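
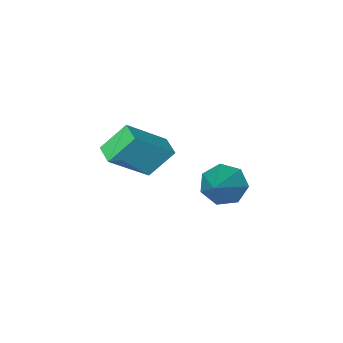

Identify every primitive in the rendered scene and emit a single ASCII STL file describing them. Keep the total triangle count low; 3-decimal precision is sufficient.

solid 
facet normal -0.625 0.237 0.744
outer loop
vertex 0.111 -3.2 2.42
vertex 0.284 -2.416 2.316
vertex -1.368 -3.044 1.128
endloop
endfacet
facet normal -0.214 -0.968 0.128
outer loop
vertex -0.524 -3.364 0.124
vertex 0.111 -3.2 2.42
vertex -1.368 -3.044 1.128
endloop
endfacet
facet normal -0.625 0.237 0.744
outer loop
vertex -1.368 -3.044 1.128
vertex 0.284 -2.416 2.316
vertex -1.195 -2.26 1.024
endloop
endfacet
facet normal -0.751 0.079 -0.656
outer loop
vertex -1.195 -2.26 1.024
vertex -0.524 -3.364 0.124
vertex -1.368 -3.044 1.128
endloop
endfacet
facet normal 0.751 -0.079 0.656
outer loop
vertex 0.111 -3.2 2.42
vertex 1.128 -2.736 1.312
vertex 0.284 -2.416 2.316
endloop
endfacet
facet normal -0.214 -0.968 0.128
outer loop
vertex 0.955 -3.52 1.416
vertex 0.111 -3.2 2.42
vertex -0.524 -3.364 0.124
endloop
endfacet
facet normal 0.751 -0.079 0.656
outer loop
vertex 0.955 -3.52 1.416
vertex 1.128 -2.736 1.312
vertex 0.111 -3.2 2.42
endloop
endfacet
facet normal 0.214 0.968 -0.128
outer loop
vertex 0.284 -2.416 2.316
vertex 1.128 -2.736 1.312
vertex -1.195 -2.26 1.024
endloop
endfacet
facet normal -0.751 0.079 -0.656
outer loop
vertex -0.351 -2.58 0.02
vertex -0.524 -3.364 0.124
vertex -1.195 -2.26 1.024
endloop
endfacet
facet normal 0.214 0.968 -0.128
outer loop
vertex -1.195 -2.26 1.024
vertex 1.128 -2.736 1.312
vertex -0.351 -2.58 0.02
endloop
endfacet
facet normal 0.625 -0.237 -0.744
outer loop
vertex -0.351 -2.58 0.02
vertex 0.955 -3.52 1.416
vertex -0.524 -3.364 0.124
endloop
endfacet
facet normal 0.625 -0.237 -0.744
outer loop
vertex 1.128 -2.736 1.312
vertex 0.955 -3.52 1.416
vertex -0.351 -2.58 0.02
endloop
endfacet
facet normal -0.599 -0.551 -0.581
outer loop
vertex -3.153 -3.576 -2.909
vertex -3.865 -3.175 -2.555
vertex -3.391 -2.936 -3.27
endloop
endfacet
facet normal 0.903 0.100 -0.418
outer loop
vertex -3.153 -3.576 -2.909
vertex -3.391 -2.936 -3.27
vertex -2.595 -2.005 -1.325
endloop
endfacet
facet normal -0.598 -0.552 -0.581
outer loop
vertex -3.391 -2.936 -3.27
vertex -3.865 -3.175 -2.555
vertex -3.986 -2.477 -3.094
endloop
endfacet
facet normal 0.417 0.742 -0.526
outer loop
vertex -3.391 -2.936 -3.27
vertex -3.986 -2.477 -3.094
vertex -2.595 -2.005 -1.325
endloop
endfacet
facet normal -0.599 -0.552 -0.580
outer loop
vertex -3.986 -2.477 -3.094
vertex -3.865 -3.175 -2.555
vertex -4.49 -2.542 -2.512
endloop
endfacet
facet normal -0.222 0.971 -0.084
outer loop
vertex -3.986 -2.477 -3.094
vertex -4.49 -2.542 -2.512
vertex -2.595 -2.005 -1.325
endloop
endfacet
facet normal -0.598 -0.551 -0.581
outer loop
vertex -4.49 -2.542 -2.512
vertex -3.865 -3.175 -2.555
vertex -4.523 -3.085 -1.963
endloop
endfacet
facet normal -0.536 0.616 0.577
outer loop
vertex -4.49 -2.542 -2.512
vertex -4.523 -3.085 -1.963
vertex -2.595 -2.005 -1.325
endloop
endfacet
facet normal -0.598 -0.552 -0.581
outer loop
vertex -4.523 -3.085 -1.963
vertex -3.865 -3.175 -2.555
vertex -4.06 -3.695 -1.86
endloop
endfacet
facet normal -0.286 -0.055 0.957
outer loop
vertex -4.523 -3.085 -1.963
vertex -4.06 -3.695 -1.86
vertex -2.595 -2.005 -1.325
endloop
endfacet
facet normal -0.599 -0.552 -0.581
outer loop
vertex -4.06 -3.695 -1.86
vertex -3.865 -3.175 -2.555
vertex -3.451 -3.913 -2.281
endloop
endfacet
facet normal 0.340 -0.539 0.771
outer loop
vertex -4.06 -3.695 -1.86
vertex -3.451 -3.913 -2.281
vertex -2.595 -2.005 -1.325
endloop
endfacet
facet normal -0.599 -0.552 -0.580
outer loop
vertex -3.451 -3.913 -2.281
vertex -3.865 -3.175 -2.555
vertex -3.153 -3.576 -2.909
endloop
endfacet
facet normal 0.868 -0.470 0.160
outer loop
vertex -3.451 -3.913 -2.281
vertex -3.153 -3.576 -2.909
vertex -2.595 -2.005 -1.325
endloop
endfacet

endsolid


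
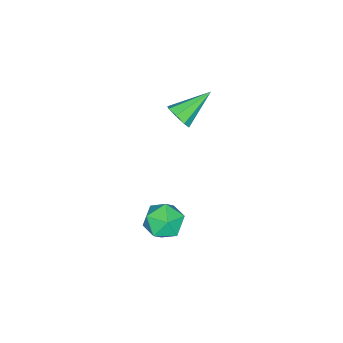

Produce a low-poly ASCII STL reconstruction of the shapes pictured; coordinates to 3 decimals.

solid 
facet normal -0.739 0.268 0.618
outer loop
vertex 2.419 1.951 -2.626
vertex 1.952 1.17 -2.845
vertex 2.552 1.17 -2.128
endloop
endfacet
facet normal -0.112 0.521 0.846
outer loop
vertex 2.419 1.951 -2.626
vertex 2.552 1.17 -2.128
vertex 3.282 1.706 -2.361
endloop
endfacet
facet normal 0.163 0.930 0.329
outer loop
vertex 2.419 1.951 -2.626
vertex 3.282 1.706 -2.361
vertex 3.134 2.037 -3.224
endloop
endfacet
facet normal -0.295 0.930 -0.219
outer loop
vertex 2.419 1.951 -2.626
vertex 3.134 2.037 -3.224
vertex 2.311 1.706 -3.523
endloop
endfacet
facet normal -0.853 0.521 -0.040
outer loop
vertex 2.419 1.951 -2.626
vertex 2.311 1.706 -3.523
vertex 1.952 1.17 -2.845
endloop
endfacet
facet normal 0.326 -0.033 0.945
outer loop
vertex 3.282 1.706 -2.361
vertex 2.552 1.17 -2.128
vertex 3.349 0.774 -2.417
endloop
endfacet
facet normal -0.688 -0.441 0.576
outer loop
vertex 2.552 1.17 -2.128
vertex 1.952 1.17 -2.845
vertex 2.526 0.443 -2.716
endloop
endfacet
facet normal -0.872 -0.033 -0.488
outer loop
vertex 1.952 1.17 -2.845
vertex 2.311 1.706 -3.523
vertex 2.378 0.774 -3.579
endloop
endfacet
facet normal 0.030 0.628 -0.778
outer loop
vertex 2.311 1.706 -3.523
vertex 3.134 2.037 -3.224
vertex 3.108 1.31 -3.812
endloop
endfacet
facet normal 0.771 0.628 0.109
outer loop
vertex 3.134 2.037 -3.224
vertex 3.282 1.706 -2.361
vertex 3.708 1.31 -3.095
endloop
endfacet
facet normal 0.295 -0.930 0.219
outer loop
vertex 3.241 0.529 -3.314
vertex 3.349 0.774 -2.417
vertex 2.526 0.443 -2.716
endloop
endfacet
facet normal -0.163 -0.930 -0.329
outer loop
vertex 3.241 0.529 -3.314
vertex 2.526 0.443 -2.716
vertex 2.378 0.774 -3.579
endloop
endfacet
facet normal 0.112 -0.521 -0.846
outer loop
vertex 3.241 0.529 -3.314
vertex 2.378 0.774 -3.579
vertex 3.108 1.31 -3.812
endloop
endfacet
facet normal 0.739 -0.268 -0.618
outer loop
vertex 3.241 0.529 -3.314
vertex 3.108 1.31 -3.812
vertex 3.708 1.31 -3.095
endloop
endfacet
facet normal 0.853 -0.521 0.040
outer loop
vertex 3.241 0.529 -3.314
vertex 3.708 1.31 -3.095
vertex 3.349 0.774 -2.417
endloop
endfacet
facet normal -0.030 -0.628 0.778
outer loop
vertex 2.526 0.443 -2.716
vertex 3.349 0.774 -2.417
vertex 2.552 1.17 -2.128
endloop
endfacet
facet normal -0.771 -0.628 -0.109
outer loop
vertex 2.378 0.774 -3.579
vertex 2.526 0.443 -2.716
vertex 1.952 1.17 -2.845
endloop
endfacet
facet normal -0.326 0.033 -0.945
outer loop
vertex 3.108 1.31 -3.812
vertex 2.378 0.774 -3.579
vertex 2.311 1.706 -3.523
endloop
endfacet
facet normal 0.688 0.441 -0.576
outer loop
vertex 3.708 1.31 -3.095
vertex 3.108 1.31 -3.812
vertex 3.134 2.037 -3.224
endloop
endfacet
facet normal 0.872 0.033 0.488
outer loop
vertex 3.349 0.774 -2.417
vertex 3.708 1.31 -3.095
vertex 3.282 1.706 -2.361
endloop
endfacet
facet normal 0.754 -0.411 -0.512
outer loop
vertex 1.03 0.394 2.388
vertex 0.845 0.709 1.863
vertex 1.243 0.834 2.349
endloop
endfacet
facet normal 0.218 -0.019 0.976
outer loop
vertex 1.03 0.394 2.388
vertex 1.243 0.834 2.349
vertex -0.445 1.411 2.737
endloop
endfacet
facet normal 0.754 -0.411 -0.512
outer loop
vertex 1.243 0.834 2.349
vertex 0.845 0.709 1.863
vertex 1.222 1.2 2.024
endloop
endfacet
facet normal 0.372 0.628 0.683
outer loop
vertex 1.243 0.834 2.349
vertex 1.222 1.2 2.024
vertex -0.445 1.411 2.737
endloop
endfacet
facet normal 0.754 -0.411 -0.511
outer loop
vertex 1.222 1.2 2.024
vertex 0.845 0.709 1.863
vertex 0.981 1.279 1.605
endloop
endfacet
facet normal 0.163 0.982 0.091
outer loop
vertex 1.222 1.2 2.024
vertex 0.981 1.279 1.605
vertex -0.445 1.411 2.737
endloop
endfacet
facet normal 0.755 -0.411 -0.511
outer loop
vertex 0.981 1.279 1.605
vertex 0.845 0.709 1.863
vertex 0.66 1.023 1.337
endloop
endfacet
facet normal -0.287 0.841 -0.459
outer loop
vertex 0.981 1.279 1.605
vertex 0.66 1.023 1.337
vertex -0.445 1.411 2.737
endloop
endfacet
facet normal 0.755 -0.411 -0.511
outer loop
vertex 0.66 1.023 1.337
vertex 0.845 0.709 1.863
vertex 0.448 0.584 1.377
endloop
endfacet
facet normal -0.712 0.286 -0.641
outer loop
vertex 0.66 1.023 1.337
vertex 0.448 0.584 1.377
vertex -0.445 1.411 2.737
endloop
endfacet
facet normal 0.755 -0.410 -0.511
outer loop
vertex 0.448 0.584 1.377
vertex 0.845 0.709 1.863
vertex 0.468 0.217 1.701
endloop
endfacet
facet normal -0.866 -0.357 -0.351
outer loop
vertex 0.448 0.584 1.377
vertex 0.468 0.217 1.701
vertex -0.445 1.411 2.737
endloop
endfacet
facet normal 0.755 -0.410 -0.512
outer loop
vertex 0.468 0.217 1.701
vertex 0.845 0.709 1.863
vertex 0.71 0.139 2.12
endloop
endfacet
facet normal -0.655 -0.714 0.246
outer loop
vertex 0.468 0.217 1.701
vertex 0.71 0.139 2.12
vertex -0.445 1.411 2.737
endloop
endfacet
facet normal 0.755 -0.410 -0.512
outer loop
vertex 0.71 0.139 2.12
vertex 0.845 0.709 1.863
vertex 1.03 0.394 2.388
endloop
endfacet
facet normal -0.207 -0.573 0.793
outer loop
vertex 0.71 0.139 2.12
vertex 1.03 0.394 2.388
vertex -0.445 1.411 2.737
endloop
endfacet

endsolid


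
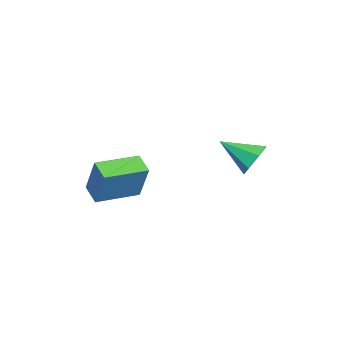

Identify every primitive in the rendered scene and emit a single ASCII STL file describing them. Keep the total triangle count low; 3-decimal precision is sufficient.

solid 
facet normal -0.707 0.706 -0.035
outer loop
vertex 0.685 -1.395 -1.96
vertex 1.305 -0.792 -2.328
vertex 0.233 -1.93 -3.596
endloop
endfacet
facet normal -0.659 -0.642 0.392
outer loop
vertex 1.535 -3.228 -3.532
vertex 0.685 -1.395 -1.96
vertex 0.233 -1.93 -3.596
endloop
endfacet
facet normal -0.708 0.706 -0.035
outer loop
vertex 0.233 -1.93 -3.596
vertex 1.305 -0.792 -2.328
vertex 0.853 -1.327 -3.965
endloop
endfacet
facet normal -0.255 -0.301 -0.919
outer loop
vertex 0.853 -1.327 -3.965
vertex 1.535 -3.228 -3.532
vertex 0.233 -1.93 -3.596
endloop
endfacet
facet normal 0.254 0.300 0.920
outer loop
vertex 0.685 -1.395 -1.96
vertex 2.607 -2.09 -2.264
vertex 1.305 -0.792 -2.328
endloop
endfacet
facet normal -0.659 -0.642 0.392
outer loop
vertex 1.987 -2.693 -1.895
vertex 0.685 -1.395 -1.96
vertex 1.535 -3.228 -3.532
endloop
endfacet
facet normal 0.254 0.301 0.919
outer loop
vertex 1.987 -2.693 -1.895
vertex 2.607 -2.09 -2.264
vertex 0.685 -1.395 -1.96
endloop
endfacet
facet normal 0.659 0.642 -0.392
outer loop
vertex 1.305 -0.792 -2.328
vertex 2.607 -2.09 -2.264
vertex 0.853 -1.327 -3.965
endloop
endfacet
facet normal -0.254 -0.300 -0.919
outer loop
vertex 2.155 -2.625 -3.9
vertex 1.535 -3.228 -3.532
vertex 0.853 -1.327 -3.965
endloop
endfacet
facet normal 0.659 0.642 -0.392
outer loop
vertex 0.853 -1.327 -3.965
vertex 2.607 -2.09 -2.264
vertex 2.155 -2.625 -3.9
endloop
endfacet
facet normal 0.707 -0.706 0.035
outer loop
vertex 2.155 -2.625 -3.9
vertex 1.987 -2.693 -1.895
vertex 1.535 -3.228 -3.532
endloop
endfacet
facet normal 0.708 -0.706 0.035
outer loop
vertex 2.607 -2.09 -2.264
vertex 1.987 -2.693 -1.895
vertex 2.155 -2.625 -3.9
endloop
endfacet
facet normal 0.020 0.885 -0.465
outer loop
vertex -2.428 2.41 -2.908
vertex -3.004 2.129 -3.467
vertex -3.133 2.522 -2.725
endloop
endfacet
facet normal 0.256 0.030 0.966
outer loop
vertex -2.428 2.41 -2.908
vertex -3.133 2.522 -2.725
vertex -3.036 0.651 -2.693
endloop
endfacet
facet normal 0.019 0.885 -0.465
outer loop
vertex -3.133 2.522 -2.725
vertex -3.004 2.129 -3.467
vertex -3.741 2.338 -3.1
endloop
endfacet
facet normal -0.522 -0.012 0.853
outer loop
vertex -3.133 2.522 -2.725
vertex -3.741 2.338 -3.1
vertex -3.036 0.651 -2.693
endloop
endfacet
facet normal 0.020 0.886 -0.464
outer loop
vertex -3.741 2.338 -3.1
vertex -3.004 2.129 -3.467
vertex -3.793 1.998 -3.752
endloop
endfacet
facet normal -0.915 -0.324 0.242
outer loop
vertex -3.741 2.338 -3.1
vertex -3.793 1.998 -3.752
vertex -3.036 0.651 -2.693
endloop
endfacet
facet normal 0.021 0.886 -0.464
outer loop
vertex -3.793 1.998 -3.752
vertex -3.004 2.129 -3.467
vertex -3.251 1.756 -4.19
endloop
endfacet
facet normal -0.625 -0.668 -0.404
outer loop
vertex -3.793 1.998 -3.752
vertex -3.251 1.756 -4.19
vertex -3.036 0.651 -2.693
endloop
endfacet
facet normal 0.019 0.886 -0.464
outer loop
vertex -3.251 1.756 -4.19
vertex -3.004 2.129 -3.467
vertex -2.522 1.796 -4.083
endloop
endfacet
facet normal 0.131 -0.788 -0.601
outer loop
vertex -3.251 1.756 -4.19
vertex -2.522 1.796 -4.083
vertex -3.036 0.651 -2.693
endloop
endfacet
facet normal 0.019 0.886 -0.464
outer loop
vertex -2.522 1.796 -4.083
vertex -3.004 2.129 -3.467
vertex -2.156 2.087 -3.513
endloop
endfacet
facet normal 0.781 -0.592 -0.199
outer loop
vertex -2.522 1.796 -4.083
vertex -2.156 2.087 -3.513
vertex -3.036 0.651 -2.693
endloop
endfacet
facet normal 0.019 0.885 -0.464
outer loop
vertex -2.156 2.087 -3.513
vertex -3.004 2.129 -3.467
vertex -2.428 2.41 -2.908
endloop
endfacet
facet normal 0.837 -0.228 0.498
outer loop
vertex -2.156 2.087 -3.513
vertex -2.428 2.41 -2.908
vertex -3.036 0.651 -2.693
endloop
endfacet

endsolid


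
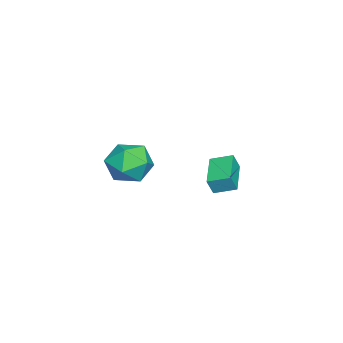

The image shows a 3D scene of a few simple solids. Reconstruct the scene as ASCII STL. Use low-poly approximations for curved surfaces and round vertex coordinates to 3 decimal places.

solid 
facet normal -0.961 -0.167 0.219
outer loop
vertex -4.612 2.963 1.259
vertex -4.713 3.993 1.6
vertex -4.837 3.206 0.455
endloop
endfacet
facet normal 0.093 -0.946 -0.312
outer loop
vertex -3.107 3.507 0.06
vertex -4.612 2.963 1.259
vertex -4.837 3.206 0.455
endloop
endfacet
facet normal -0.961 -0.168 0.219
outer loop
vertex -4.837 3.206 0.455
vertex -4.713 3.993 1.6
vertex -4.939 4.237 0.796
endloop
endfacet
facet normal -0.260 0.280 -0.924
outer loop
vertex -4.939 4.237 0.796
vertex -3.107 3.507 0.06
vertex -4.837 3.206 0.455
endloop
endfacet
facet normal 0.260 -0.280 0.924
outer loop
vertex -4.612 2.963 1.259
vertex -2.983 4.294 1.205
vertex -4.713 3.993 1.6
endloop
endfacet
facet normal 0.092 -0.945 -0.313
outer loop
vertex -2.881 3.263 0.864
vertex -4.612 2.963 1.259
vertex -3.107 3.507 0.06
endloop
endfacet
facet normal 0.259 -0.280 0.924
outer loop
vertex -2.881 3.263 0.864
vertex -2.983 4.294 1.205
vertex -4.612 2.963 1.259
endloop
endfacet
facet normal -0.093 0.945 0.313
outer loop
vertex -4.713 3.993 1.6
vertex -2.983 4.294 1.205
vertex -4.939 4.237 0.796
endloop
endfacet
facet normal -0.259 0.280 -0.924
outer loop
vertex -3.208 4.537 0.401
vertex -3.107 3.507 0.06
vertex -4.939 4.237 0.796
endloop
endfacet
facet normal -0.093 0.946 0.312
outer loop
vertex -4.939 4.237 0.796
vertex -2.983 4.294 1.205
vertex -3.208 4.537 0.401
endloop
endfacet
facet normal 0.961 0.167 -0.220
outer loop
vertex -3.208 4.537 0.401
vertex -2.881 3.263 0.864
vertex -3.107 3.507 0.06
endloop
endfacet
facet normal 0.961 0.167 -0.218
outer loop
vertex -2.983 4.294 1.205
vertex -2.881 3.263 0.864
vertex -3.208 4.537 0.401
endloop
endfacet
facet normal 0.185 0.956 -0.229
outer loop
vertex 1.537 1.602 3.222
vertex 0.55 1.901 3.672
vertex 1.475 1.875 4.312
endloop
endfacet
facet normal 0.792 0.601 -0.106
outer loop
vertex 1.537 1.602 3.222
vertex 1.475 1.875 4.312
vertex 2.098 0.997 3.987
endloop
endfacet
facet normal 0.825 0.054 -0.562
outer loop
vertex 1.537 1.602 3.222
vertex 2.098 0.997 3.987
vertex 1.559 0.48 3.146
endloop
endfacet
facet normal 0.238 0.070 -0.969
outer loop
vertex 1.537 1.602 3.222
vertex 1.559 0.48 3.146
vertex 0.602 1.039 2.951
endloop
endfacet
facet normal -0.157 0.628 -0.762
outer loop
vertex 1.537 1.602 3.222
vertex 0.602 1.039 2.951
vertex 0.55 1.901 3.672
endloop
endfacet
facet normal 0.761 0.334 0.556
outer loop
vertex 2.098 0.997 3.987
vertex 1.475 1.875 4.312
vertex 1.458 0.921 4.909
endloop
endfacet
facet normal -0.221 0.908 0.356
outer loop
vertex 1.475 1.875 4.312
vertex 0.55 1.901 3.672
vertex 0.501 1.48 4.714
endloop
endfacet
facet normal -0.775 0.377 -0.507
outer loop
vertex 0.55 1.901 3.672
vertex 0.602 1.039 2.951
vertex -0.038 0.963 3.873
endloop
endfacet
facet normal -0.135 -0.524 -0.841
outer loop
vertex 0.602 1.039 2.951
vertex 1.559 0.48 3.146
vertex 0.585 0.085 3.548
endloop
endfacet
facet normal 0.815 -0.550 -0.184
outer loop
vertex 1.559 0.48 3.146
vertex 2.098 0.997 3.987
vertex 1.51 0.059 4.188
endloop
endfacet
facet normal -0.238 -0.070 0.969
outer loop
vertex 0.523 0.358 4.638
vertex 1.458 0.921 4.909
vertex 0.501 1.48 4.714
endloop
endfacet
facet normal -0.825 -0.054 0.562
outer loop
vertex 0.523 0.358 4.638
vertex 0.501 1.48 4.714
vertex -0.038 0.963 3.873
endloop
endfacet
facet normal -0.792 -0.601 0.106
outer loop
vertex 0.523 0.358 4.638
vertex -0.038 0.963 3.873
vertex 0.585 0.085 3.548
endloop
endfacet
facet normal -0.185 -0.956 0.229
outer loop
vertex 0.523 0.358 4.638
vertex 0.585 0.085 3.548
vertex 1.51 0.059 4.188
endloop
endfacet
facet normal 0.157 -0.628 0.762
outer loop
vertex 0.523 0.358 4.638
vertex 1.51 0.059 4.188
vertex 1.458 0.921 4.909
endloop
endfacet
facet normal 0.135 0.524 0.841
outer loop
vertex 0.501 1.48 4.714
vertex 1.458 0.921 4.909
vertex 1.475 1.875 4.312
endloop
endfacet
facet normal -0.815 0.550 0.184
outer loop
vertex -0.038 0.963 3.873
vertex 0.501 1.48 4.714
vertex 0.55 1.901 3.672
endloop
endfacet
facet normal -0.761 -0.334 -0.556
outer loop
vertex 0.585 0.085 3.548
vertex -0.038 0.963 3.873
vertex 0.602 1.039 2.951
endloop
endfacet
facet normal 0.221 -0.908 -0.356
outer loop
vertex 1.51 0.059 4.188
vertex 0.585 0.085 3.548
vertex 1.559 0.48 3.146
endloop
endfacet
facet normal 0.775 -0.377 0.507
outer loop
vertex 1.458 0.921 4.909
vertex 1.51 0.059 4.188
vertex 2.098 0.997 3.987
endloop
endfacet

endsolid


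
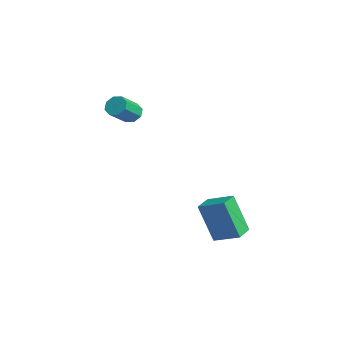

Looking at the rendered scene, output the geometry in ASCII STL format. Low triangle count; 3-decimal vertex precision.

solid 
facet normal -0.674 0.738 -0.022
outer loop
vertex 2.044 3.292 -0.915
vertex 2.918 4.105 -0.426
vertex 2.628 3.771 -2.756
endloop
endfacet
facet normal -0.677 -0.630 -0.379
outer loop
vertex 3.282 3.055 -2.734
vertex 2.044 3.292 -0.915
vertex 2.628 3.771 -2.756
endloop
endfacet
facet normal -0.674 0.739 -0.022
outer loop
vertex 2.628 3.771 -2.756
vertex 2.918 4.105 -0.426
vertex 3.503 4.584 -2.267
endloop
endfacet
facet normal 0.294 0.240 -0.925
outer loop
vertex 3.503 4.584 -2.267
vertex 3.282 3.055 -2.734
vertex 2.628 3.771 -2.756
endloop
endfacet
facet normal -0.294 -0.240 0.925
outer loop
vertex 2.044 3.292 -0.915
vertex 3.572 3.389 -0.404
vertex 2.918 4.105 -0.426
endloop
endfacet
facet normal -0.678 -0.630 -0.379
outer loop
vertex 2.697 2.576 -0.893
vertex 2.044 3.292 -0.915
vertex 3.282 3.055 -2.734
endloop
endfacet
facet normal -0.294 -0.240 0.925
outer loop
vertex 2.697 2.576 -0.893
vertex 3.572 3.389 -0.404
vertex 2.044 3.292 -0.915
endloop
endfacet
facet normal 0.677 0.630 0.379
outer loop
vertex 2.918 4.105 -0.426
vertex 3.572 3.389 -0.404
vertex 3.503 4.584 -2.267
endloop
endfacet
facet normal 0.294 0.240 -0.925
outer loop
vertex 4.156 3.868 -2.245
vertex 3.282 3.055 -2.734
vertex 3.503 4.584 -2.267
endloop
endfacet
facet normal 0.678 0.630 0.379
outer loop
vertex 3.503 4.584 -2.267
vertex 3.572 3.389 -0.404
vertex 4.156 3.868 -2.245
endloop
endfacet
facet normal 0.674 -0.738 0.022
outer loop
vertex 4.156 3.868 -2.245
vertex 2.697 2.576 -0.893
vertex 3.282 3.055 -2.734
endloop
endfacet
facet normal 0.674 -0.738 0.022
outer loop
vertex 3.572 3.389 -0.404
vertex 2.697 2.576 -0.893
vertex 4.156 3.868 -2.245
endloop
endfacet
facet normal -0.381 0.690 -0.616
outer loop
vertex -1.202 1.617 3.377
vertex -1.471 1.215 3.093
vertex -1.594 1.54 3.533
endloop
endfacet
facet normal 0.140 0.701 0.699
outer loop
vertex -1.202 1.617 3.377
vertex -1.594 1.54 3.533
vertex -0.7 0.706 4.19
endloop
endfacet
facet normal 0.140 0.701 0.699
outer loop
vertex -0.7 0.706 4.19
vertex -1.594 1.54 3.533
vertex -1.092 0.629 4.346
endloop
endfacet
facet normal 0.381 -0.690 0.616
outer loop
vertex -0.7 0.706 4.19
vertex -1.092 0.629 4.346
vertex -0.969 0.305 3.907
endloop
endfacet
facet normal -0.380 0.690 -0.616
outer loop
vertex -1.594 1.54 3.533
vertex -1.471 1.215 3.093
vertex -1.914 1.273 3.431
endloop
endfacet
facet normal -0.547 0.369 0.751
outer loop
vertex -1.594 1.54 3.533
vertex -1.914 1.273 3.431
vertex -1.092 0.629 4.346
endloop
endfacet
facet normal -0.547 0.369 0.751
outer loop
vertex -1.092 0.629 4.346
vertex -1.914 1.273 3.431
vertex -1.412 0.362 4.244
endloop
endfacet
facet normal 0.380 -0.690 0.616
outer loop
vertex -1.092 0.629 4.346
vertex -1.412 0.362 4.244
vertex -0.969 0.305 3.907
endloop
endfacet
facet normal -0.381 0.689 -0.617
outer loop
vertex -1.914 1.273 3.431
vertex -1.471 1.215 3.093
vertex -1.974 0.972 3.132
endloop
endfacet
facet normal -0.914 -0.179 0.364
outer loop
vertex -1.914 1.273 3.431
vertex -1.974 0.972 3.132
vertex -1.412 0.362 4.244
endloop
endfacet
facet normal -0.914 -0.179 0.364
outer loop
vertex -1.412 0.362 4.244
vertex -1.974 0.972 3.132
vertex -1.472 0.062 3.945
endloop
endfacet
facet normal 0.380 -0.690 0.616
outer loop
vertex -1.412 0.362 4.244
vertex -1.472 0.062 3.945
vertex -0.969 0.305 3.907
endloop
endfacet
facet normal -0.381 0.690 -0.615
outer loop
vertex -1.974 0.972 3.132
vertex -1.471 1.215 3.093
vertex -1.74 0.814 2.81
endloop
endfacet
facet normal -0.746 -0.623 -0.236
outer loop
vertex -1.974 0.972 3.132
vertex -1.74 0.814 2.81
vertex -1.472 0.062 3.945
endloop
endfacet
facet normal -0.747 -0.622 -0.236
outer loop
vertex -1.472 0.062 3.945
vertex -1.74 0.814 2.81
vertex -1.238 -0.097 3.623
endloop
endfacet
facet normal 0.380 -0.690 0.617
outer loop
vertex -1.472 0.062 3.945
vertex -1.238 -0.097 3.623
vertex -0.969 0.305 3.907
endloop
endfacet
facet normal -0.381 0.690 -0.616
outer loop
vertex -1.74 0.814 2.81
vertex -1.471 1.215 3.093
vertex -1.348 0.891 2.654
endloop
endfacet
facet normal -0.140 -0.701 -0.699
outer loop
vertex -1.74 0.814 2.81
vertex -1.348 0.891 2.654
vertex -1.238 -0.097 3.623
endloop
endfacet
facet normal -0.140 -0.701 -0.699
outer loop
vertex -1.238 -0.097 3.623
vertex -1.348 0.891 2.654
vertex -0.846 -0.02 3.467
endloop
endfacet
facet normal 0.381 -0.690 0.616
outer loop
vertex -1.238 -0.097 3.623
vertex -0.846 -0.02 3.467
vertex -0.969 0.305 3.907
endloop
endfacet
facet normal -0.380 0.690 -0.616
outer loop
vertex -1.348 0.891 2.654
vertex -1.471 1.215 3.093
vertex -1.028 1.158 2.756
endloop
endfacet
facet normal 0.547 -0.369 -0.751
outer loop
vertex -1.348 0.891 2.654
vertex -1.028 1.158 2.756
vertex -0.846 -0.02 3.467
endloop
endfacet
facet normal 0.547 -0.369 -0.751
outer loop
vertex -0.846 -0.02 3.467
vertex -1.028 1.158 2.756
vertex -0.526 0.247 3.569
endloop
endfacet
facet normal 0.380 -0.690 0.616
outer loop
vertex -0.846 -0.02 3.467
vertex -0.526 0.247 3.569
vertex -0.969 0.305 3.907
endloop
endfacet
facet normal -0.380 0.690 -0.616
outer loop
vertex -1.028 1.158 2.756
vertex -1.471 1.215 3.093
vertex -0.968 1.458 3.055
endloop
endfacet
facet normal 0.914 0.179 -0.363
outer loop
vertex -1.028 1.158 2.756
vertex -0.968 1.458 3.055
vertex -0.526 0.247 3.569
endloop
endfacet
facet normal 0.914 0.179 -0.364
outer loop
vertex -0.526 0.247 3.569
vertex -0.968 1.458 3.055
vertex -0.466 0.548 3.868
endloop
endfacet
facet normal 0.381 -0.689 0.617
outer loop
vertex -0.526 0.247 3.569
vertex -0.466 0.548 3.868
vertex -0.969 0.305 3.907
endloop
endfacet
facet normal -0.380 0.690 -0.617
outer loop
vertex -0.968 1.458 3.055
vertex -1.471 1.215 3.093
vertex -1.202 1.617 3.377
endloop
endfacet
facet normal 0.747 0.622 0.235
outer loop
vertex -0.968 1.458 3.055
vertex -1.202 1.617 3.377
vertex -0.466 0.548 3.868
endloop
endfacet
facet normal 0.746 0.622 0.237
outer loop
vertex -0.466 0.548 3.868
vertex -1.202 1.617 3.377
vertex -0.7 0.706 4.19
endloop
endfacet
facet normal 0.381 -0.690 0.615
outer loop
vertex -0.466 0.548 3.868
vertex -0.7 0.706 4.19
vertex -0.969 0.305 3.907
endloop
endfacet

endsolid


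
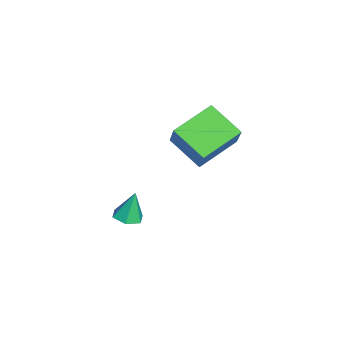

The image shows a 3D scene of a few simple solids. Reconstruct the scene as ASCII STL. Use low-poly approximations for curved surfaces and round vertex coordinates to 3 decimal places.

solid 
facet normal 0.075 -0.229 -0.970
outer loop
vertex -0.457 -0.738 -4.484
vertex -0.865 -1.298 -4.383
vertex -1.152 -0.681 -4.551
endloop
endfacet
facet normal 0.065 0.984 0.166
outer loop
vertex -0.457 -0.738 -4.484
vertex -1.152 -0.681 -4.551
vertex -0.975 -0.962 -2.957
endloop
endfacet
facet normal 0.075 -0.229 -0.970
outer loop
vertex -1.152 -0.681 -4.551
vertex -0.865 -1.298 -4.383
vertex -1.56 -1.241 -4.45
endloop
endfacet
facet normal -0.776 0.600 0.192
outer loop
vertex -1.152 -0.681 -4.551
vertex -1.56 -1.241 -4.45
vertex -0.975 -0.962 -2.957
endloop
endfacet
facet normal 0.075 -0.228 -0.971
outer loop
vertex -1.56 -1.241 -4.45
vertex -0.865 -1.298 -4.383
vertex -1.273 -1.858 -4.283
endloop
endfacet
facet normal -0.869 -0.297 0.396
outer loop
vertex -1.56 -1.241 -4.45
vertex -1.273 -1.858 -4.283
vertex -0.975 -0.962 -2.957
endloop
endfacet
facet normal 0.075 -0.228 -0.971
outer loop
vertex -1.273 -1.858 -4.283
vertex -0.865 -1.298 -4.383
vertex -0.579 -1.914 -4.216
endloop
endfacet
facet normal -0.121 -0.810 0.574
outer loop
vertex -1.273 -1.858 -4.283
vertex -0.579 -1.914 -4.216
vertex -0.975 -0.962 -2.957
endloop
endfacet
facet normal 0.073 -0.229 -0.971
outer loop
vertex -0.579 -1.914 -4.216
vertex -0.865 -1.298 -4.383
vertex -0.171 -1.355 -4.317
endloop
endfacet
facet normal 0.719 -0.426 0.548
outer loop
vertex -0.579 -1.914 -4.216
vertex -0.171 -1.355 -4.317
vertex -0.975 -0.962 -2.957
endloop
endfacet
facet normal 0.074 -0.229 -0.971
outer loop
vertex -0.171 -1.355 -4.317
vertex -0.865 -1.298 -4.383
vertex -0.457 -0.738 -4.484
endloop
endfacet
facet normal 0.813 0.470 0.345
outer loop
vertex -0.171 -1.355 -4.317
vertex -0.457 -0.738 -4.484
vertex -0.975 -0.962 -2.957
endloop
endfacet
facet normal -0.540 -0.667 0.513
outer loop
vertex -0.102 0.643 1.6
vertex -1.272 2.164 2.348
vertex -1.195 0.474 0.231
endloop
endfacet
facet normal 0.569 -0.738 -0.363
outer loop
vertex -0.208 1.696 -0.708
vertex -0.102 0.643 1.6
vertex -1.195 0.474 0.231
endloop
endfacet
facet normal -0.539 -0.668 0.513
outer loop
vertex -1.195 0.474 0.231
vertex -1.272 2.164 2.348
vertex -2.366 1.996 0.98
endloop
endfacet
facet normal -0.621 -0.096 -0.778
outer loop
vertex -2.366 1.996 0.98
vertex -0.208 1.696 -0.708
vertex -1.195 0.474 0.231
endloop
endfacet
facet normal 0.621 0.096 0.778
outer loop
vertex -0.102 0.643 1.6
vertex -0.285 3.386 1.409
vertex -1.272 2.164 2.348
endloop
endfacet
facet normal 0.568 -0.739 -0.363
outer loop
vertex 0.886 1.864 0.66
vertex -0.102 0.643 1.6
vertex -0.208 1.696 -0.708
endloop
endfacet
facet normal 0.622 0.096 0.778
outer loop
vertex 0.886 1.864 0.66
vertex -0.285 3.386 1.409
vertex -0.102 0.643 1.6
endloop
endfacet
facet normal -0.568 0.738 0.364
outer loop
vertex -1.272 2.164 2.348
vertex -0.285 3.386 1.409
vertex -2.366 1.996 0.98
endloop
endfacet
facet normal -0.622 -0.096 -0.778
outer loop
vertex -1.378 3.217 0.04
vertex -0.208 1.696 -0.708
vertex -2.366 1.996 0.98
endloop
endfacet
facet normal -0.568 0.739 0.362
outer loop
vertex -2.366 1.996 0.98
vertex -0.285 3.386 1.409
vertex -1.378 3.217 0.04
endloop
endfacet
facet normal 0.539 0.667 -0.513
outer loop
vertex -1.378 3.217 0.04
vertex 0.886 1.864 0.66
vertex -0.208 1.696 -0.708
endloop
endfacet
facet normal 0.539 0.668 -0.513
outer loop
vertex -0.285 3.386 1.409
vertex 0.886 1.864 0.66
vertex -1.378 3.217 0.04
endloop
endfacet

endsolid


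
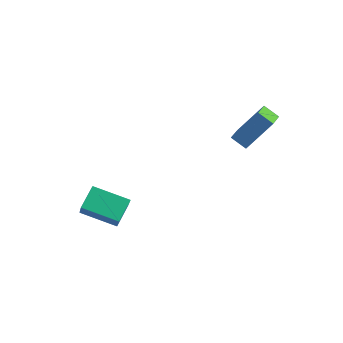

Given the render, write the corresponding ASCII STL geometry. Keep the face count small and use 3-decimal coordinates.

solid 
facet normal -0.437 0.442 -0.783
outer loop
vertex -4.796 -1.492 -3.081
vertex -3.062 -0.821 -3.67
vertex -4.615 -2.594 -3.804
endloop
endfacet
facet normal -0.889 -0.344 0.302
outer loop
vertex -3.858 -3.359 -2.45
vertex -4.796 -1.492 -3.081
vertex -4.615 -2.594 -3.804
endloop
endfacet
facet normal -0.438 0.443 -0.782
outer loop
vertex -4.615 -2.594 -3.804
vertex -3.062 -0.821 -3.67
vertex -2.882 -1.922 -4.394
endloop
endfacet
facet normal 0.136 -0.828 -0.544
outer loop
vertex -2.882 -1.922 -4.394
vertex -3.858 -3.359 -2.45
vertex -4.615 -2.594 -3.804
endloop
endfacet
facet normal -0.136 0.828 0.544
outer loop
vertex -4.796 -1.492 -3.081
vertex -2.305 -1.586 -2.316
vertex -3.062 -0.821 -3.67
endloop
endfacet
facet normal -0.889 -0.344 0.303
outer loop
vertex -4.038 -2.258 -1.726
vertex -4.796 -1.492 -3.081
vertex -3.858 -3.359 -2.45
endloop
endfacet
facet normal -0.136 0.828 0.544
outer loop
vertex -4.038 -2.258 -1.726
vertex -2.305 -1.586 -2.316
vertex -4.796 -1.492 -3.081
endloop
endfacet
facet normal 0.889 0.344 -0.302
outer loop
vertex -3.062 -0.821 -3.67
vertex -2.305 -1.586 -2.316
vertex -2.882 -1.922 -4.394
endloop
endfacet
facet normal 0.136 -0.828 -0.544
outer loop
vertex -2.124 -2.688 -3.039
vertex -3.858 -3.359 -2.45
vertex -2.882 -1.922 -4.394
endloop
endfacet
facet normal 0.889 0.344 -0.302
outer loop
vertex -2.882 -1.922 -4.394
vertex -2.305 -1.586 -2.316
vertex -2.124 -2.688 -3.039
endloop
endfacet
facet normal 0.437 -0.443 0.783
outer loop
vertex -2.124 -2.688 -3.039
vertex -4.038 -2.258 -1.726
vertex -3.858 -3.359 -2.45
endloop
endfacet
facet normal 0.438 -0.442 0.783
outer loop
vertex -2.305 -1.586 -2.316
vertex -4.038 -2.258 -1.726
vertex -2.124 -2.688 -3.039
endloop
endfacet
facet normal -0.847 -0.120 0.519
outer loop
vertex 1.96 2.555 3.461
vertex 1.459 3.784 2.928
vertex 1.162 1.566 1.929
endloop
endfacet
facet normal 0.350 -0.860 0.373
outer loop
vertex 1.941 1.676 1.452
vertex 1.96 2.555 3.461
vertex 1.162 1.566 1.929
endloop
endfacet
facet normal -0.847 -0.120 0.519
outer loop
vertex 1.162 1.566 1.929
vertex 1.459 3.784 2.928
vertex 0.661 2.795 1.396
endloop
endfacet
facet normal -0.401 -0.497 -0.769
outer loop
vertex 0.661 2.795 1.396
vertex 1.941 1.676 1.452
vertex 1.162 1.566 1.929
endloop
endfacet
facet normal 0.401 0.497 0.769
outer loop
vertex 1.96 2.555 3.461
vertex 2.238 3.894 2.451
vertex 1.459 3.784 2.928
endloop
endfacet
facet normal 0.350 -0.860 0.373
outer loop
vertex 2.739 2.665 2.984
vertex 1.96 2.555 3.461
vertex 1.941 1.676 1.452
endloop
endfacet
facet normal 0.401 0.497 0.769
outer loop
vertex 2.739 2.665 2.984
vertex 2.238 3.894 2.451
vertex 1.96 2.555 3.461
endloop
endfacet
facet normal -0.350 0.860 -0.373
outer loop
vertex 1.459 3.784 2.928
vertex 2.238 3.894 2.451
vertex 0.661 2.795 1.396
endloop
endfacet
facet normal -0.401 -0.497 -0.769
outer loop
vertex 1.44 2.905 0.919
vertex 1.941 1.676 1.452
vertex 0.661 2.795 1.396
endloop
endfacet
facet normal -0.350 0.860 -0.373
outer loop
vertex 0.661 2.795 1.396
vertex 2.238 3.894 2.451
vertex 1.44 2.905 0.919
endloop
endfacet
facet normal 0.847 0.120 -0.519
outer loop
vertex 1.44 2.905 0.919
vertex 2.739 2.665 2.984
vertex 1.941 1.676 1.452
endloop
endfacet
facet normal 0.847 0.120 -0.519
outer loop
vertex 2.238 3.894 2.451
vertex 2.739 2.665 2.984
vertex 1.44 2.905 0.919
endloop
endfacet

endsolid


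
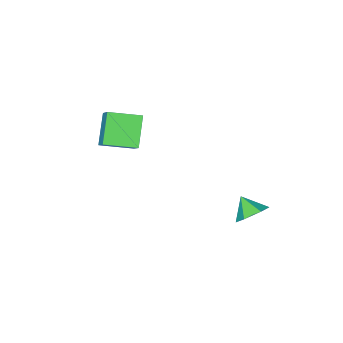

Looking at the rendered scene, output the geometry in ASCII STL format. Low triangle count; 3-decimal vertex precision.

solid 
facet normal -0.523 -0.477 0.706
outer loop
vertex 0.495 -2.676 3.083
vertex -0.706 -1.814 2.775
vertex 0.118 -3.498 2.249
endloop
endfacet
facet normal 0.795 -0.571 0.204
outer loop
vertex 0.966 -2.726 1.105
vertex 0.495 -2.676 3.083
vertex 0.118 -3.498 2.249
endloop
endfacet
facet normal -0.523 -0.477 0.706
outer loop
vertex 0.118 -3.498 2.249
vertex -0.706 -1.814 2.775
vertex -1.083 -2.636 1.941
endloop
endfacet
facet normal -0.306 -0.668 -0.678
outer loop
vertex -1.083 -2.636 1.941
vertex 0.966 -2.726 1.105
vertex 0.118 -3.498 2.249
endloop
endfacet
facet normal 0.306 0.668 0.678
outer loop
vertex 0.495 -2.676 3.083
vertex 0.142 -1.042 1.631
vertex -0.706 -1.814 2.775
endloop
endfacet
facet normal 0.795 -0.571 0.204
outer loop
vertex 1.343 -1.904 1.939
vertex 0.495 -2.676 3.083
vertex 0.966 -2.726 1.105
endloop
endfacet
facet normal 0.306 0.668 0.678
outer loop
vertex 1.343 -1.904 1.939
vertex 0.142 -1.042 1.631
vertex 0.495 -2.676 3.083
endloop
endfacet
facet normal -0.795 0.571 -0.204
outer loop
vertex -0.706 -1.814 2.775
vertex 0.142 -1.042 1.631
vertex -1.083 -2.636 1.941
endloop
endfacet
facet normal -0.306 -0.668 -0.678
outer loop
vertex -0.235 -1.864 0.797
vertex 0.966 -2.726 1.105
vertex -1.083 -2.636 1.941
endloop
endfacet
facet normal -0.795 0.571 -0.204
outer loop
vertex -1.083 -2.636 1.941
vertex 0.142 -1.042 1.631
vertex -0.235 -1.864 0.797
endloop
endfacet
facet normal 0.523 0.477 -0.706
outer loop
vertex -0.235 -1.864 0.797
vertex 1.343 -1.904 1.939
vertex 0.966 -2.726 1.105
endloop
endfacet
facet normal 0.523 0.477 -0.706
outer loop
vertex 0.142 -1.042 1.631
vertex 1.343 -1.904 1.939
vertex -0.235 -1.864 0.797
endloop
endfacet
facet normal 0.018 0.766 -0.643
outer loop
vertex -1.997 2.708 -1.912
vertex -2.681 2.971 -1.618
vertex -1.998 3.216 -1.307
endloop
endfacet
facet normal 0.821 -0.437 0.368
outer loop
vertex -1.997 2.708 -1.912
vertex -1.998 3.216 -1.307
vertex -2.699 2.189 -0.962
endloop
endfacet
facet normal 0.017 0.767 -0.642
outer loop
vertex -1.998 3.216 -1.307
vertex -2.681 2.971 -1.618
vertex -2.682 3.478 -1.012
endloop
endfacet
facet normal 0.406 0.030 0.914
outer loop
vertex -1.998 3.216 -1.307
vertex -2.682 3.478 -1.012
vertex -2.699 2.189 -0.962
endloop
endfacet
facet normal 0.017 0.767 -0.642
outer loop
vertex -2.682 3.478 -1.012
vertex -2.681 2.971 -1.618
vertex -3.366 3.233 -1.323
endloop
endfacet
facet normal -0.426 0.041 0.904
outer loop
vertex -2.682 3.478 -1.012
vertex -3.366 3.233 -1.323
vertex -2.699 2.189 -0.962
endloop
endfacet
facet normal 0.016 0.766 -0.643
outer loop
vertex -3.366 3.233 -1.323
vertex -2.681 2.971 -1.618
vertex -3.365 2.725 -1.928
endloop
endfacet
facet normal -0.840 -0.416 0.348
outer loop
vertex -3.366 3.233 -1.323
vertex -3.365 2.725 -1.928
vertex -2.699 2.189 -0.962
endloop
endfacet
facet normal 0.016 0.766 -0.643
outer loop
vertex -3.365 2.725 -1.928
vertex -2.681 2.971 -1.618
vertex -2.68 2.463 -2.223
endloop
endfacet
facet normal -0.424 -0.884 -0.198
outer loop
vertex -3.365 2.725 -1.928
vertex -2.68 2.463 -2.223
vertex -2.699 2.189 -0.962
endloop
endfacet
facet normal 0.018 0.766 -0.643
outer loop
vertex -2.68 2.463 -2.223
vertex -2.681 2.971 -1.618
vertex -1.997 2.708 -1.912
endloop
endfacet
facet normal 0.406 -0.894 -0.188
outer loop
vertex -2.68 2.463 -2.223
vertex -1.997 2.708 -1.912
vertex -2.699 2.189 -0.962
endloop
endfacet

endsolid


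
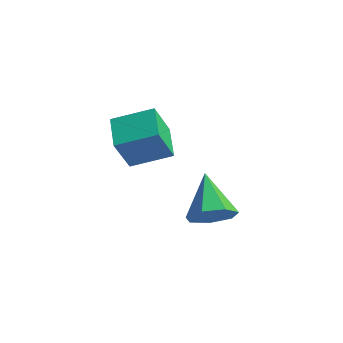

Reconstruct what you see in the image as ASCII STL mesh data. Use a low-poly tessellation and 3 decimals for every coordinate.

solid 
facet normal 0.642 -0.642 -0.418
outer loop
vertex 3.918 -0.797 -3.097
vertex 3.371 -0.831 -3.885
vertex 4.097 -0.235 -3.685
endloop
endfacet
facet normal 0.393 0.602 0.695
outer loop
vertex 3.918 -0.797 -3.097
vertex 4.097 -0.235 -3.685
vertex 2.189 0.351 -3.115
endloop
endfacet
facet normal 0.642 -0.642 -0.418
outer loop
vertex 4.097 -0.235 -3.685
vertex 3.371 -0.831 -3.885
vertex 3.729 -0.122 -4.424
endloop
endfacet
facet normal 0.294 0.956 -0.000
outer loop
vertex 4.097 -0.235 -3.685
vertex 3.729 -0.122 -4.424
vertex 2.189 0.351 -3.115
endloop
endfacet
facet normal 0.642 -0.642 -0.419
outer loop
vertex 3.729 -0.122 -4.424
vertex 3.371 -0.831 -3.885
vertex 3.091 -0.542 -4.757
endloop
endfacet
facet normal -0.232 0.796 -0.560
outer loop
vertex 3.729 -0.122 -4.424
vertex 3.091 -0.542 -4.757
vertex 2.189 0.351 -3.115
endloop
endfacet
facet normal 0.642 -0.642 -0.419
outer loop
vertex 3.091 -0.542 -4.757
vertex 3.371 -0.831 -3.885
vertex 2.664 -1.18 -4.433
endloop
endfacet
facet normal -0.789 0.241 -0.565
outer loop
vertex 3.091 -0.542 -4.757
vertex 2.664 -1.18 -4.433
vertex 2.189 0.351 -3.115
endloop
endfacet
facet normal 0.642 -0.642 -0.419
outer loop
vertex 2.664 -1.18 -4.433
vertex 3.371 -0.831 -3.885
vertex 2.769 -1.555 -3.697
endloop
endfacet
facet normal -0.958 -0.288 -0.010
outer loop
vertex 2.664 -1.18 -4.433
vertex 2.769 -1.555 -3.697
vertex 2.189 0.351 -3.115
endloop
endfacet
facet normal 0.642 -0.642 -0.418
outer loop
vertex 2.769 -1.555 -3.697
vertex 3.371 -0.831 -3.885
vertex 3.327 -1.385 -3.102
endloop
endfacet
facet normal -0.611 -0.395 0.686
outer loop
vertex 2.769 -1.555 -3.697
vertex 3.327 -1.385 -3.102
vertex 2.189 0.351 -3.115
endloop
endfacet
facet normal 0.642 -0.642 -0.418
outer loop
vertex 3.327 -1.385 -3.102
vertex 3.371 -0.831 -3.885
vertex 3.918 -0.797 -3.097
endloop
endfacet
facet normal -0.010 0.001 1.000
outer loop
vertex 3.327 -1.385 -3.102
vertex 3.918 -0.797 -3.097
vertex 2.189 0.351 -3.115
endloop
endfacet
facet normal -0.686 0.711 0.153
outer loop
vertex -1.89 0.101 -2.251
vertex -0.676 1.154 -1.699
vertex -1.651 0.686 -3.894
endloop
endfacet
facet normal -0.714 -0.620 -0.325
outer loop
vertex -0.724 -0.274 -4.101
vertex -1.89 0.101 -2.251
vertex -1.651 0.686 -3.894
endloop
endfacet
facet normal -0.686 0.711 0.153
outer loop
vertex -1.651 0.686 -3.894
vertex -0.676 1.154 -1.699
vertex -0.436 1.739 -3.342
endloop
endfacet
facet normal 0.136 0.332 -0.933
outer loop
vertex -0.436 1.739 -3.342
vertex -0.724 -0.274 -4.101
vertex -1.651 0.686 -3.894
endloop
endfacet
facet normal -0.136 -0.333 0.933
outer loop
vertex -1.89 0.101 -2.251
vertex 0.251 0.194 -1.906
vertex -0.676 1.154 -1.699
endloop
endfacet
facet normal -0.715 -0.619 -0.325
outer loop
vertex -0.964 -0.859 -2.458
vertex -1.89 0.101 -2.251
vertex -0.724 -0.274 -4.101
endloop
endfacet
facet normal -0.136 -0.332 0.933
outer loop
vertex -0.964 -0.859 -2.458
vertex 0.251 0.194 -1.906
vertex -1.89 0.101 -2.251
endloop
endfacet
facet normal 0.714 0.620 0.325
outer loop
vertex -0.676 1.154 -1.699
vertex 0.251 0.194 -1.906
vertex -0.436 1.739 -3.342
endloop
endfacet
facet normal 0.136 0.332 -0.933
outer loop
vertex 0.49 0.779 -3.549
vertex -0.724 -0.274 -4.101
vertex -0.436 1.739 -3.342
endloop
endfacet
facet normal 0.715 0.619 0.325
outer loop
vertex -0.436 1.739 -3.342
vertex 0.251 0.194 -1.906
vertex 0.49 0.779 -3.549
endloop
endfacet
facet normal 0.686 -0.711 -0.153
outer loop
vertex 0.49 0.779 -3.549
vertex -0.964 -0.859 -2.458
vertex -0.724 -0.274 -4.101
endloop
endfacet
facet normal 0.686 -0.711 -0.153
outer loop
vertex 0.251 0.194 -1.906
vertex -0.964 -0.859 -2.458
vertex 0.49 0.779 -3.549
endloop
endfacet

endsolid


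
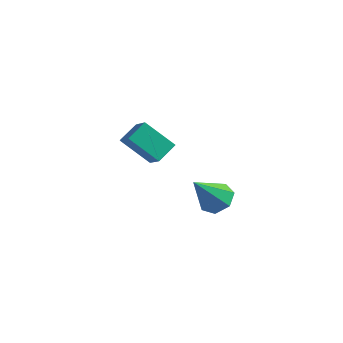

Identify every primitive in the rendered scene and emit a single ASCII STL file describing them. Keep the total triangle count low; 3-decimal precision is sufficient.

solid 
facet normal -0.744 -0.174 0.646
outer loop
vertex -3.573 2.292 1.173
vertex -4.514 2.974 0.273
vertex -3.822 1.171 0.584
endloop
endfacet
facet normal 0.640 -0.464 0.612
outer loop
vertex -2.306 1.526 -0.733
vertex -3.573 2.292 1.173
vertex -3.822 1.171 0.584
endloop
endfacet
facet normal -0.743 -0.174 0.646
outer loop
vertex -3.822 1.171 0.584
vertex -4.514 2.974 0.273
vertex -4.764 1.853 -0.316
endloop
endfacet
facet normal -0.193 -0.869 -0.456
outer loop
vertex -4.764 1.853 -0.316
vertex -2.306 1.526 -0.733
vertex -3.822 1.171 0.584
endloop
endfacet
facet normal 0.193 0.869 0.456
outer loop
vertex -3.573 2.292 1.173
vertex -2.998 3.329 -1.044
vertex -4.514 2.974 0.273
endloop
endfacet
facet normal 0.640 -0.464 0.612
outer loop
vertex -2.056 2.647 -0.144
vertex -3.573 2.292 1.173
vertex -2.306 1.526 -0.733
endloop
endfacet
facet normal 0.193 0.869 0.456
outer loop
vertex -2.056 2.647 -0.144
vertex -2.998 3.329 -1.044
vertex -3.573 2.292 1.173
endloop
endfacet
facet normal -0.640 0.464 -0.612
outer loop
vertex -4.514 2.974 0.273
vertex -2.998 3.329 -1.044
vertex -4.764 1.853 -0.316
endloop
endfacet
facet normal -0.193 -0.869 -0.456
outer loop
vertex -3.247 2.208 -1.633
vertex -2.306 1.526 -0.733
vertex -4.764 1.853 -0.316
endloop
endfacet
facet normal -0.640 0.464 -0.612
outer loop
vertex -4.764 1.853 -0.316
vertex -2.998 3.329 -1.044
vertex -3.247 2.208 -1.633
endloop
endfacet
facet normal 0.743 0.174 -0.646
outer loop
vertex -3.247 2.208 -1.633
vertex -2.056 2.647 -0.144
vertex -2.306 1.526 -0.733
endloop
endfacet
facet normal 0.743 0.174 -0.646
outer loop
vertex -2.998 3.329 -1.044
vertex -2.056 2.647 -0.144
vertex -3.247 2.208 -1.633
endloop
endfacet
facet normal 0.253 0.555 -0.793
outer loop
vertex 3.05 -0.599 0.418
vertex 2.314 -0.941 -0.056
vertex 2.355 -0.178 0.491
endloop
endfacet
facet normal 0.335 0.405 0.851
outer loop
vertex 3.05 -0.599 0.418
vertex 2.355 -0.178 0.491
vertex 1.766 -2.139 1.656
endloop
endfacet
facet normal 0.254 0.554 -0.792
outer loop
vertex 2.355 -0.178 0.491
vertex 2.314 -0.941 -0.056
vertex 1.629 -0.331 0.151
endloop
endfacet
facet normal -0.446 0.552 0.704
outer loop
vertex 2.355 -0.178 0.491
vertex 1.629 -0.331 0.151
vertex 1.766 -2.139 1.656
endloop
endfacet
facet normal 0.253 0.554 -0.793
outer loop
vertex 1.629 -0.331 0.151
vertex 2.314 -0.941 -0.056
vertex 1.419 -0.944 -0.344
endloop
endfacet
facet normal -0.961 0.131 0.245
outer loop
vertex 1.629 -0.331 0.151
vertex 1.419 -0.944 -0.344
vertex 1.766 -2.139 1.656
endloop
endfacet
facet normal 0.253 0.554 -0.793
outer loop
vertex 1.419 -0.944 -0.344
vertex 2.314 -0.941 -0.056
vertex 1.882 -1.555 -0.623
endloop
endfacet
facet normal -0.822 -0.540 -0.180
outer loop
vertex 1.419 -0.944 -0.344
vertex 1.882 -1.555 -0.623
vertex 1.766 -2.139 1.656
endloop
endfacet
facet normal 0.253 0.554 -0.793
outer loop
vertex 1.882 -1.555 -0.623
vertex 2.314 -0.941 -0.056
vertex 2.671 -1.704 -0.475
endloop
endfacet
facet normal -0.134 -0.958 -0.252
outer loop
vertex 1.882 -1.555 -0.623
vertex 2.671 -1.704 -0.475
vertex 1.766 -2.139 1.656
endloop
endfacet
facet normal 0.253 0.554 -0.793
outer loop
vertex 2.671 -1.704 -0.475
vertex 2.314 -0.941 -0.056
vertex 3.19 -1.278 -0.012
endloop
endfacet
facet normal 0.586 -0.806 0.084
outer loop
vertex 2.671 -1.704 -0.475
vertex 3.19 -1.278 -0.012
vertex 1.766 -2.139 1.656
endloop
endfacet
facet normal 0.253 0.554 -0.793
outer loop
vertex 3.19 -1.278 -0.012
vertex 2.314 -0.941 -0.056
vertex 3.05 -0.599 0.418
endloop
endfacet
facet normal 0.794 -0.200 0.574
outer loop
vertex 3.19 -1.278 -0.012
vertex 3.05 -0.599 0.418
vertex 1.766 -2.139 1.656
endloop
endfacet

endsolid


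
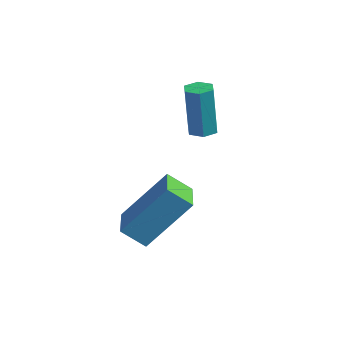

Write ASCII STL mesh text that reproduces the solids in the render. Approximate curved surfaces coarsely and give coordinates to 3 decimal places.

solid 
facet normal -0.022 0.099 -0.995
outer loop
vertex -3.541 0.575 -1.326
vertex -3.961 0.844 -1.29
vertex -3.517 1.072 -1.277
endloop
endfacet
facet normal 0.999 -0.046 -0.027
outer loop
vertex -3.541 0.575 -1.326
vertex -3.517 1.072 -1.277
vertex -3.499 0.387 0.574
endloop
endfacet
facet normal 0.998 -0.048 -0.027
outer loop
vertex -3.499 0.387 0.574
vertex -3.517 1.072 -1.277
vertex -3.474 0.884 0.623
endloop
endfacet
facet normal 0.022 -0.099 0.995
outer loop
vertex -3.499 0.387 0.574
vertex -3.474 0.884 0.623
vertex -3.919 0.656 0.61
endloop
endfacet
facet normal -0.021 0.097 -0.995
outer loop
vertex -3.517 1.072 -1.277
vertex -3.961 0.844 -1.29
vertex -3.937 1.341 -1.242
endloop
endfacet
facet normal 0.542 0.837 0.071
outer loop
vertex -3.517 1.072 -1.277
vertex -3.937 1.341 -1.242
vertex -3.474 0.884 0.623
endloop
endfacet
facet normal 0.542 0.837 0.071
outer loop
vertex -3.474 0.884 0.623
vertex -3.937 1.341 -1.242
vertex -3.894 1.153 0.659
endloop
endfacet
facet normal 0.022 -0.099 0.995
outer loop
vertex -3.474 0.884 0.623
vertex -3.894 1.153 0.659
vertex -3.919 0.656 0.61
endloop
endfacet
facet normal -0.023 0.097 -0.995
outer loop
vertex -3.937 1.341 -1.242
vertex -3.961 0.844 -1.29
vertex -4.381 1.113 -1.254
endloop
endfacet
facet normal -0.457 0.884 0.098
outer loop
vertex -3.937 1.341 -1.242
vertex -4.381 1.113 -1.254
vertex -3.894 1.153 0.659
endloop
endfacet
facet normal -0.456 0.885 0.098
outer loop
vertex -3.894 1.153 0.659
vertex -4.381 1.113 -1.254
vertex -4.339 0.925 0.646
endloop
endfacet
facet normal 0.022 -0.099 0.995
outer loop
vertex -3.894 1.153 0.659
vertex -4.339 0.925 0.646
vertex -3.919 0.656 0.61
endloop
endfacet
facet normal -0.022 0.099 -0.995
outer loop
vertex -4.381 1.113 -1.254
vertex -3.961 0.844 -1.29
vertex -4.406 0.616 -1.303
endloop
endfacet
facet normal -0.999 0.048 0.027
outer loop
vertex -4.381 1.113 -1.254
vertex -4.406 0.616 -1.303
vertex -4.339 0.925 0.646
endloop
endfacet
facet normal -0.999 0.046 0.027
outer loop
vertex -4.339 0.925 0.646
vertex -4.406 0.616 -1.303
vertex -4.363 0.428 0.597
endloop
endfacet
facet normal 0.022 -0.099 0.995
outer loop
vertex -4.339 0.925 0.646
vertex -4.363 0.428 0.597
vertex -3.919 0.656 0.61
endloop
endfacet
facet normal -0.022 0.099 -0.995
outer loop
vertex -4.406 0.616 -1.303
vertex -3.961 0.844 -1.29
vertex -3.986 0.347 -1.339
endloop
endfacet
facet normal -0.542 -0.837 -0.071
outer loop
vertex -4.406 0.616 -1.303
vertex -3.986 0.347 -1.339
vertex -4.363 0.428 0.597
endloop
endfacet
facet normal -0.542 -0.837 -0.071
outer loop
vertex -4.363 0.428 0.597
vertex -3.986 0.347 -1.339
vertex -3.943 0.159 0.562
endloop
endfacet
facet normal 0.021 -0.097 0.995
outer loop
vertex -4.363 0.428 0.597
vertex -3.943 0.159 0.562
vertex -3.919 0.656 0.61
endloop
endfacet
facet normal -0.022 0.099 -0.995
outer loop
vertex -3.986 0.347 -1.339
vertex -3.961 0.844 -1.29
vertex -3.541 0.575 -1.326
endloop
endfacet
facet normal 0.456 -0.885 -0.098
outer loop
vertex -3.986 0.347 -1.339
vertex -3.541 0.575 -1.326
vertex -3.943 0.159 0.562
endloop
endfacet
facet normal 0.457 -0.884 -0.098
outer loop
vertex -3.943 0.159 0.562
vertex -3.541 0.575 -1.326
vertex -3.499 0.387 0.574
endloop
endfacet
facet normal 0.023 -0.097 0.995
outer loop
vertex -3.943 0.159 0.562
vertex -3.499 0.387 0.574
vertex -3.919 0.656 0.61
endloop
endfacet
facet normal -0.820 0.566 -0.078
outer loop
vertex -3.439 -2.512 -3.708
vertex -2.769 -1.314 -2.053
vertex -2.974 -1.923 -4.323
endloop
endfacet
facet normal -0.311 -0.558 -0.769
outer loop
vertex -1.751 -2.766 -4.207
vertex -3.439 -2.512 -3.708
vertex -2.974 -1.923 -4.323
endloop
endfacet
facet normal -0.820 0.566 -0.078
outer loop
vertex -2.974 -1.923 -4.323
vertex -2.769 -1.314 -2.053
vertex -2.304 -0.725 -2.668
endloop
endfacet
facet normal 0.479 0.608 -0.634
outer loop
vertex -2.304 -0.725 -2.668
vertex -1.751 -2.766 -4.207
vertex -2.974 -1.923 -4.323
endloop
endfacet
facet normal -0.479 -0.608 0.634
outer loop
vertex -3.439 -2.512 -3.708
vertex -1.546 -2.157 -1.937
vertex -2.769 -1.314 -2.053
endloop
endfacet
facet normal -0.311 -0.558 -0.769
outer loop
vertex -2.216 -3.355 -3.592
vertex -3.439 -2.512 -3.708
vertex -1.751 -2.766 -4.207
endloop
endfacet
facet normal -0.479 -0.608 0.634
outer loop
vertex -2.216 -3.355 -3.592
vertex -1.546 -2.157 -1.937
vertex -3.439 -2.512 -3.708
endloop
endfacet
facet normal 0.311 0.558 0.769
outer loop
vertex -2.769 -1.314 -2.053
vertex -1.546 -2.157 -1.937
vertex -2.304 -0.725 -2.668
endloop
endfacet
facet normal 0.479 0.608 -0.634
outer loop
vertex -1.081 -1.568 -2.552
vertex -1.751 -2.766 -4.207
vertex -2.304 -0.725 -2.668
endloop
endfacet
facet normal 0.311 0.558 0.769
outer loop
vertex -2.304 -0.725 -2.668
vertex -1.546 -2.157 -1.937
vertex -1.081 -1.568 -2.552
endloop
endfacet
facet normal 0.820 -0.566 0.078
outer loop
vertex -1.081 -1.568 -2.552
vertex -2.216 -3.355 -3.592
vertex -1.751 -2.766 -4.207
endloop
endfacet
facet normal 0.820 -0.566 0.078
outer loop
vertex -1.546 -2.157 -1.937
vertex -2.216 -3.355 -3.592
vertex -1.081 -1.568 -2.552
endloop
endfacet

endsolid


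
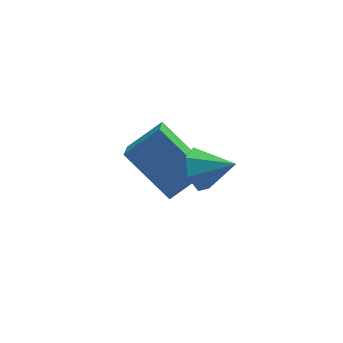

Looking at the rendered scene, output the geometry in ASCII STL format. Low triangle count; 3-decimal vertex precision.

solid 
facet normal -0.614 0.487 0.621
outer loop
vertex -4.634 2.121 0.062
vertex -3.542 2.476 0.863
vertex -4.455 3.358 -0.731
endloop
endfacet
facet normal -0.780 -0.254 -0.572
outer loop
vertex -3.178 2.344 -2.023
vertex -4.634 2.121 0.062
vertex -4.455 3.358 -0.731
endloop
endfacet
facet normal -0.614 0.487 0.621
outer loop
vertex -4.455 3.358 -0.731
vertex -3.542 2.476 0.863
vertex -3.363 3.713 0.07
endloop
endfacet
facet normal 0.121 0.836 -0.536
outer loop
vertex -3.363 3.713 0.07
vertex -3.178 2.344 -2.023
vertex -4.455 3.358 -0.731
endloop
endfacet
facet normal -0.121 -0.836 0.536
outer loop
vertex -4.634 2.121 0.062
vertex -2.265 1.462 -0.429
vertex -3.542 2.476 0.863
endloop
endfacet
facet normal -0.780 -0.254 -0.572
outer loop
vertex -3.357 1.107 -1.23
vertex -4.634 2.121 0.062
vertex -3.178 2.344 -2.023
endloop
endfacet
facet normal -0.121 -0.836 0.536
outer loop
vertex -3.357 1.107 -1.23
vertex -2.265 1.462 -0.429
vertex -4.634 2.121 0.062
endloop
endfacet
facet normal 0.780 0.254 0.572
outer loop
vertex -3.542 2.476 0.863
vertex -2.265 1.462 -0.429
vertex -3.363 3.713 0.07
endloop
endfacet
facet normal 0.121 0.836 -0.536
outer loop
vertex -2.086 2.699 -1.222
vertex -3.178 2.344 -2.023
vertex -3.363 3.713 0.07
endloop
endfacet
facet normal 0.780 0.254 0.572
outer loop
vertex -3.363 3.713 0.07
vertex -2.265 1.462 -0.429
vertex -2.086 2.699 -1.222
endloop
endfacet
facet normal 0.614 -0.487 -0.621
outer loop
vertex -2.086 2.699 -1.222
vertex -3.357 1.107 -1.23
vertex -3.178 2.344 -2.023
endloop
endfacet
facet normal 0.614 -0.487 -0.621
outer loop
vertex -2.265 1.462 -0.429
vertex -3.357 1.107 -1.23
vertex -2.086 2.699 -1.222
endloop
endfacet
facet normal -0.830 0.319 -0.457
outer loop
vertex -2.25 -0.146 1.227
vertex -2.668 -0.518 1.726
vertex -2.416 0.187 1.761
endloop
endfacet
facet normal 0.839 0.538 -0.075
outer loop
vertex -2.25 -0.146 1.227
vertex -2.416 0.187 1.761
vertex -1.672 -0.902 2.274
endloop
endfacet
facet normal -0.830 0.319 -0.458
outer loop
vertex -2.416 0.187 1.761
vertex -2.668 -0.518 1.726
vertex -2.772 -0.011 2.268
endloop
endfacet
facet normal 0.503 0.625 0.597
outer loop
vertex -2.416 0.187 1.761
vertex -2.772 -0.011 2.268
vertex -1.672 -0.902 2.274
endloop
endfacet
facet normal -0.831 0.318 -0.457
outer loop
vertex -2.772 -0.011 2.268
vertex -2.668 -0.518 1.726
vertex -3.049 -0.591 2.368
endloop
endfacet
facet normal 0.096 0.125 0.988
outer loop
vertex -2.772 -0.011 2.268
vertex -3.049 -0.591 2.368
vertex -1.672 -0.902 2.274
endloop
endfacet
facet normal -0.830 0.320 -0.456
outer loop
vertex -3.049 -0.591 2.368
vertex -2.668 -0.518 1.726
vertex -3.04 -1.117 1.983
endloop
endfacet
facet normal -0.078 -0.590 0.804
outer loop
vertex -3.049 -0.591 2.368
vertex -3.04 -1.117 1.983
vertex -1.672 -0.902 2.274
endloop
endfacet
facet normal -0.830 0.319 -0.457
outer loop
vertex -3.04 -1.117 1.983
vertex -2.668 -0.518 1.726
vertex -2.75 -1.191 1.405
endloop
endfacet
facet normal 0.115 -0.976 0.183
outer loop
vertex -3.04 -1.117 1.983
vertex -2.75 -1.191 1.405
vertex -1.672 -0.902 2.274
endloop
endfacet
facet normal -0.830 0.319 -0.457
outer loop
vertex -2.75 -1.191 1.405
vertex -2.668 -0.518 1.726
vertex -2.399 -0.759 1.069
endloop
endfacet
facet normal 0.528 -0.745 -0.407
outer loop
vertex -2.75 -1.191 1.405
vertex -2.399 -0.759 1.069
vertex -1.672 -0.902 2.274
endloop
endfacet
facet normal -0.830 0.320 -0.457
outer loop
vertex -2.399 -0.759 1.069
vertex -2.668 -0.518 1.726
vertex -2.25 -0.146 1.227
endloop
endfacet
facet normal 0.850 -0.072 -0.522
outer loop
vertex -2.399 -0.759 1.069
vertex -2.25 -0.146 1.227
vertex -1.672 -0.902 2.274
endloop
endfacet

endsolid


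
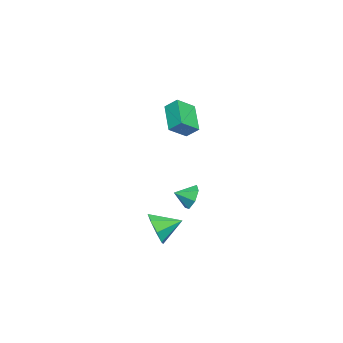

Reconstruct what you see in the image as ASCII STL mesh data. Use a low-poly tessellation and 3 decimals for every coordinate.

solid 
facet normal -0.425 0.815 -0.394
outer loop
vertex -1.219 -3.145 -4.088
vertex -1.877 -3.224 -3.541
vertex -1.142 -2.79 -3.436
endloop
endfacet
facet normal 0.973 -0.229 0.010
outer loop
vertex -1.219 -3.145 -4.088
vertex -1.142 -2.79 -3.436
vertex -1.443 -4.056 -3.139
endloop
endfacet
facet normal -0.425 0.815 -0.394
outer loop
vertex -1.142 -2.79 -3.436
vertex -1.877 -3.224 -3.541
vertex -1.619 -2.762 -2.863
endloop
endfacet
facet normal 0.767 -0.032 0.640
outer loop
vertex -1.142 -2.79 -3.436
vertex -1.619 -2.762 -2.863
vertex -1.443 -4.056 -3.139
endloop
endfacet
facet normal -0.426 0.815 -0.393
outer loop
vertex -1.619 -2.762 -2.863
vertex -1.877 -3.224 -3.541
vertex -2.29 -3.082 -2.8
endloop
endfacet
facet normal 0.178 -0.182 0.967
outer loop
vertex -1.619 -2.762 -2.863
vertex -2.29 -3.082 -2.8
vertex -1.443 -4.056 -3.139
endloop
endfacet
facet normal -0.427 0.814 -0.394
outer loop
vertex -2.29 -3.082 -2.8
vertex -1.877 -3.224 -3.541
vertex -2.65 -3.51 -3.295
endloop
endfacet
facet normal -0.352 -0.566 0.745
outer loop
vertex -2.29 -3.082 -2.8
vertex -2.65 -3.51 -3.295
vertex -1.443 -4.056 -3.139
endloop
endfacet
facet normal -0.427 0.815 -0.393
outer loop
vertex -2.65 -3.51 -3.295
vertex -1.877 -3.224 -3.541
vertex -2.428 -3.722 -3.975
endloop
endfacet
facet normal -0.423 -0.895 0.141
outer loop
vertex -2.65 -3.51 -3.295
vertex -2.428 -3.722 -3.975
vertex -1.443 -4.056 -3.139
endloop
endfacet
facet normal -0.426 0.815 -0.394
outer loop
vertex -2.428 -3.722 -3.975
vertex -1.877 -3.224 -3.541
vertex -1.791 -3.56 -4.328
endloop
endfacet
facet normal 0.018 -0.921 -0.390
outer loop
vertex -2.428 -3.722 -3.975
vertex -1.791 -3.56 -4.328
vertex -1.443 -4.056 -3.139
endloop
endfacet
facet normal -0.426 0.815 -0.394
outer loop
vertex -1.791 -3.56 -4.328
vertex -1.877 -3.224 -3.541
vertex -1.219 -3.145 -4.088
endloop
endfacet
facet normal 0.641 -0.624 -0.448
outer loop
vertex -1.791 -3.56 -4.328
vertex -1.219 -3.145 -4.088
vertex -1.443 -4.056 -3.139
endloop
endfacet
facet normal 0.427 -0.835 -0.348
outer loop
vertex 4.075 -3.372 -2.497
vertex 3.468 -3.331 -3.341
vertex 4.405 -2.956 -3.09
endloop
endfacet
facet normal 0.431 0.608 0.667
outer loop
vertex 4.075 -3.372 -2.497
vertex 4.405 -2.956 -3.09
vertex 2.852 -2.129 -2.839
endloop
endfacet
facet normal 0.427 -0.834 -0.349
outer loop
vertex 4.405 -2.956 -3.09
vertex 3.468 -3.331 -3.341
vertex 4.186 -2.759 -3.83
endloop
endfacet
facet normal 0.479 0.873 0.090
outer loop
vertex 4.405 -2.956 -3.09
vertex 4.186 -2.759 -3.83
vertex 2.852 -2.129 -2.839
endloop
endfacet
facet normal 0.427 -0.834 -0.349
outer loop
vertex 4.186 -2.759 -3.83
vertex 3.468 -3.331 -3.341
vertex 3.546 -2.897 -4.283
endloop
endfacet
facet normal 0.108 0.898 -0.426
outer loop
vertex 4.186 -2.759 -3.83
vertex 3.546 -2.897 -4.283
vertex 2.852 -2.129 -2.839
endloop
endfacet
facet normal 0.427 -0.834 -0.349
outer loop
vertex 3.546 -2.897 -4.283
vertex 3.468 -3.331 -3.341
vertex 2.861 -3.289 -4.184
endloop
endfacet
facet normal -0.466 0.668 -0.580
outer loop
vertex 3.546 -2.897 -4.283
vertex 2.861 -3.289 -4.184
vertex 2.852 -2.129 -2.839
endloop
endfacet
facet normal 0.427 -0.834 -0.349
outer loop
vertex 2.861 -3.289 -4.184
vertex 3.468 -3.331 -3.341
vertex 2.531 -3.706 -3.592
endloop
endfacet
facet normal -0.906 0.318 -0.281
outer loop
vertex 2.861 -3.289 -4.184
vertex 2.531 -3.706 -3.592
vertex 2.852 -2.129 -2.839
endloop
endfacet
facet normal 0.427 -0.834 -0.348
outer loop
vertex 2.531 -3.706 -3.592
vertex 3.468 -3.331 -3.341
vertex 2.749 -3.903 -2.852
endloop
endfacet
facet normal -0.954 0.053 0.295
outer loop
vertex 2.531 -3.706 -3.592
vertex 2.749 -3.903 -2.852
vertex 2.852 -2.129 -2.839
endloop
endfacet
facet normal 0.427 -0.835 -0.348
outer loop
vertex 2.749 -3.903 -2.852
vertex 3.468 -3.331 -3.341
vertex 3.389 -3.764 -2.399
endloop
endfacet
facet normal -0.582 0.028 0.813
outer loop
vertex 2.749 -3.903 -2.852
vertex 3.389 -3.764 -2.399
vertex 2.852 -2.129 -2.839
endloop
endfacet
facet normal 0.427 -0.835 -0.348
outer loop
vertex 3.389 -3.764 -2.399
vertex 3.468 -3.331 -3.341
vertex 4.075 -3.372 -2.497
endloop
endfacet
facet normal -0.009 0.257 0.966
outer loop
vertex 3.389 -3.764 -2.399
vertex 4.075 -3.372 -2.497
vertex 2.852 -2.129 -2.839
endloop
endfacet
facet normal -0.755 -0.381 0.533
outer loop
vertex -0.331 -4.173 3.542
vertex -0.266 -3.473 4.135
vertex -1.152 -3.512 2.851
endloop
endfacet
facet normal -0.071 -0.761 -0.644
outer loop
vertex 0.246 -2.807 1.865
vertex -0.331 -4.173 3.542
vertex -1.152 -3.512 2.851
endloop
endfacet
facet normal -0.755 -0.381 0.533
outer loop
vertex -1.152 -3.512 2.851
vertex -0.266 -3.473 4.135
vertex -1.087 -2.812 3.444
endloop
endfacet
facet normal -0.651 0.525 -0.548
outer loop
vertex -1.087 -2.812 3.444
vertex 0.246 -2.807 1.865
vertex -1.152 -3.512 2.851
endloop
endfacet
facet normal 0.651 -0.525 0.548
outer loop
vertex -0.331 -4.173 3.542
vertex 1.132 -2.768 3.149
vertex -0.266 -3.473 4.135
endloop
endfacet
facet normal -0.071 -0.761 -0.644
outer loop
vertex 1.067 -3.468 2.556
vertex -0.331 -4.173 3.542
vertex 0.246 -2.807 1.865
endloop
endfacet
facet normal 0.651 -0.525 0.548
outer loop
vertex 1.067 -3.468 2.556
vertex 1.132 -2.768 3.149
vertex -0.331 -4.173 3.542
endloop
endfacet
facet normal 0.071 0.761 0.644
outer loop
vertex -0.266 -3.473 4.135
vertex 1.132 -2.768 3.149
vertex -1.087 -2.812 3.444
endloop
endfacet
facet normal -0.651 0.525 -0.548
outer loop
vertex 0.311 -2.107 2.458
vertex 0.246 -2.807 1.865
vertex -1.087 -2.812 3.444
endloop
endfacet
facet normal 0.071 0.761 0.644
outer loop
vertex -1.087 -2.812 3.444
vertex 1.132 -2.768 3.149
vertex 0.311 -2.107 2.458
endloop
endfacet
facet normal 0.755 0.381 -0.533
outer loop
vertex 0.311 -2.107 2.458
vertex 1.067 -3.468 2.556
vertex 0.246 -2.807 1.865
endloop
endfacet
facet normal 0.755 0.381 -0.533
outer loop
vertex 1.132 -2.768 3.149
vertex 1.067 -3.468 2.556
vertex 0.311 -2.107 2.458
endloop
endfacet

endsolid


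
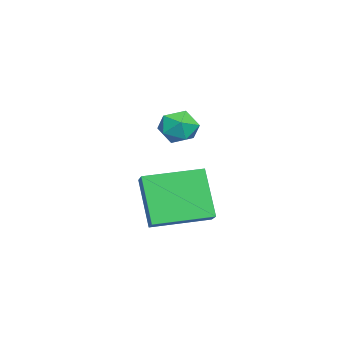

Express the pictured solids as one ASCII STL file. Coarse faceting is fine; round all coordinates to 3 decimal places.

solid 
facet normal -0.838 -0.282 -0.466
outer loop
vertex 1.358 -1.051 -3.326
vertex 0.597 0.851 -3.11
vertex 2.164 -0.528 -5.092
endloop
endfacet
facet normal 0.370 -0.923 -0.105
outer loop
vertex 3.103 -0.211 -4.57
vertex 1.358 -1.051 -3.326
vertex 2.164 -0.528 -5.092
endloop
endfacet
facet normal -0.838 -0.282 -0.466
outer loop
vertex 2.164 -0.528 -5.092
vertex 0.597 0.851 -3.11
vertex 1.403 1.374 -4.876
endloop
endfacet
facet normal 0.401 0.260 -0.879
outer loop
vertex 1.403 1.374 -4.876
vertex 3.103 -0.211 -4.57
vertex 2.164 -0.528 -5.092
endloop
endfacet
facet normal -0.401 -0.260 0.879
outer loop
vertex 1.358 -1.051 -3.326
vertex 1.536 1.168 -2.588
vertex 0.597 0.851 -3.11
endloop
endfacet
facet normal 0.370 -0.923 -0.105
outer loop
vertex 2.297 -0.734 -2.804
vertex 1.358 -1.051 -3.326
vertex 3.103 -0.211 -4.57
endloop
endfacet
facet normal -0.401 -0.260 0.879
outer loop
vertex 2.297 -0.734 -2.804
vertex 1.536 1.168 -2.588
vertex 1.358 -1.051 -3.326
endloop
endfacet
facet normal -0.370 0.923 0.105
outer loop
vertex 0.597 0.851 -3.11
vertex 1.536 1.168 -2.588
vertex 1.403 1.374 -4.876
endloop
endfacet
facet normal 0.401 0.260 -0.879
outer loop
vertex 2.342 1.691 -4.354
vertex 3.103 -0.211 -4.57
vertex 1.403 1.374 -4.876
endloop
endfacet
facet normal -0.370 0.923 0.105
outer loop
vertex 1.403 1.374 -4.876
vertex 1.536 1.168 -2.588
vertex 2.342 1.691 -4.354
endloop
endfacet
facet normal 0.838 0.282 0.466
outer loop
vertex 2.342 1.691 -4.354
vertex 2.297 -0.734 -2.804
vertex 3.103 -0.211 -4.57
endloop
endfacet
facet normal 0.838 0.282 0.466
outer loop
vertex 1.536 1.168 -2.588
vertex 2.297 -0.734 -2.804
vertex 2.342 1.691 -4.354
endloop
endfacet
facet normal 0.301 0.653 0.695
outer loop
vertex 2.784 1.245 -0.301
vertex 2.6 0.767 0.228
vertex 3.279 0.757 -0.057
endloop
endfacet
facet normal 0.676 0.731 0.092
outer loop
vertex 2.784 1.245 -0.301
vertex 3.279 0.757 -0.057
vertex 3.225 0.898 -0.778
endloop
endfacet
facet normal 0.217 0.874 -0.435
outer loop
vertex 2.784 1.245 -0.301
vertex 3.225 0.898 -0.778
vertex 2.513 0.995 -0.938
endloop
endfacet
facet normal -0.441 0.883 -0.159
outer loop
vertex 2.784 1.245 -0.301
vertex 2.513 0.995 -0.938
vertex 2.127 0.914 -0.316
endloop
endfacet
facet normal -0.389 0.747 0.540
outer loop
vertex 2.784 1.245 -0.301
vertex 2.127 0.914 -0.316
vertex 2.6 0.767 0.228
endloop
endfacet
facet normal 0.993 0.108 -0.053
outer loop
vertex 3.225 0.898 -0.778
vertex 3.279 0.757 -0.057
vertex 3.313 0.206 -0.544
endloop
endfacet
facet normal 0.387 -0.018 0.922
outer loop
vertex 3.279 0.757 -0.057
vertex 2.6 0.767 0.228
vertex 2.927 0.125 0.078
endloop
endfacet
facet normal -0.730 0.134 0.671
outer loop
vertex 2.6 0.767 0.228
vertex 2.127 0.914 -0.316
vertex 2.215 0.222 -0.082
endloop
endfacet
facet normal -0.814 0.355 -0.459
outer loop
vertex 2.127 0.914 -0.316
vertex 2.513 0.995 -0.938
vertex 2.161 0.363 -0.803
endloop
endfacet
facet normal 0.250 0.339 -0.907
outer loop
vertex 2.513 0.995 -0.938
vertex 3.225 0.898 -0.778
vertex 2.84 0.353 -1.088
endloop
endfacet
facet normal 0.441 -0.883 0.159
outer loop
vertex 2.656 -0.125 -0.559
vertex 3.313 0.206 -0.544
vertex 2.927 0.125 0.078
endloop
endfacet
facet normal -0.217 -0.874 0.435
outer loop
vertex 2.656 -0.125 -0.559
vertex 2.927 0.125 0.078
vertex 2.215 0.222 -0.082
endloop
endfacet
facet normal -0.676 -0.731 -0.092
outer loop
vertex 2.656 -0.125 -0.559
vertex 2.215 0.222 -0.082
vertex 2.161 0.363 -0.803
endloop
endfacet
facet normal -0.301 -0.653 -0.695
outer loop
vertex 2.656 -0.125 -0.559
vertex 2.161 0.363 -0.803
vertex 2.84 0.353 -1.088
endloop
endfacet
facet normal 0.389 -0.747 -0.540
outer loop
vertex 2.656 -0.125 -0.559
vertex 2.84 0.353 -1.088
vertex 3.313 0.206 -0.544
endloop
endfacet
facet normal 0.814 -0.355 0.459
outer loop
vertex 2.927 0.125 0.078
vertex 3.313 0.206 -0.544
vertex 3.279 0.757 -0.057
endloop
endfacet
facet normal -0.250 -0.339 0.907
outer loop
vertex 2.215 0.222 -0.082
vertex 2.927 0.125 0.078
vertex 2.6 0.767 0.228
endloop
endfacet
facet normal -0.993 -0.108 0.053
outer loop
vertex 2.161 0.363 -0.803
vertex 2.215 0.222 -0.082
vertex 2.127 0.914 -0.316
endloop
endfacet
facet normal -0.387 0.018 -0.922
outer loop
vertex 2.84 0.353 -1.088
vertex 2.161 0.363 -0.803
vertex 2.513 0.995 -0.938
endloop
endfacet
facet normal 0.730 -0.134 -0.671
outer loop
vertex 3.313 0.206 -0.544
vertex 2.84 0.353 -1.088
vertex 3.225 0.898 -0.778
endloop
endfacet

endsolid


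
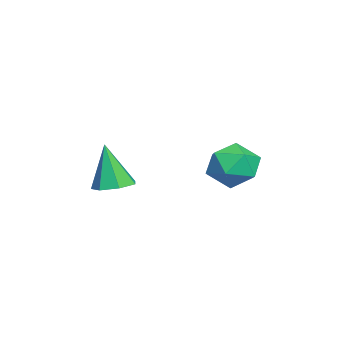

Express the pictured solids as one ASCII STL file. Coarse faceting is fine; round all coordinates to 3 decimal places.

solid 
facet normal 0.133 0.197 -0.971
outer loop
vertex 2.628 -1.095 -2.988
vertex 1.904 -1.395 -3.148
vertex 2.103 -0.642 -2.968
endloop
endfacet
facet normal 0.549 0.611 0.570
outer loop
vertex 2.628 -1.095 -2.988
vertex 2.103 -0.642 -2.968
vertex 1.656 -1.765 -1.332
endloop
endfacet
facet normal 0.132 0.197 -0.971
outer loop
vertex 2.103 -0.642 -2.968
vertex 1.904 -1.395 -3.148
vertex 1.428 -0.756 -3.083
endloop
endfacet
facet normal -0.227 0.831 0.508
outer loop
vertex 2.103 -0.642 -2.968
vertex 1.428 -0.756 -3.083
vertex 1.656 -1.765 -1.332
endloop
endfacet
facet normal 0.132 0.197 -0.971
outer loop
vertex 1.428 -0.756 -3.083
vertex 1.904 -1.395 -3.148
vertex 1.111 -1.352 -3.247
endloop
endfacet
facet normal -0.869 0.372 0.327
outer loop
vertex 1.428 -0.756 -3.083
vertex 1.111 -1.352 -3.247
vertex 1.656 -1.765 -1.332
endloop
endfacet
facet normal 0.132 0.198 -0.971
outer loop
vertex 1.111 -1.352 -3.247
vertex 1.904 -1.395 -3.148
vertex 1.392 -1.98 -3.337
endloop
endfacet
facet normal -0.892 -0.422 0.163
outer loop
vertex 1.111 -1.352 -3.247
vertex 1.392 -1.98 -3.337
vertex 1.656 -1.765 -1.332
endloop
endfacet
facet normal 0.133 0.197 -0.971
outer loop
vertex 1.392 -1.98 -3.337
vertex 1.904 -1.395 -3.148
vertex 2.058 -2.169 -3.284
endloop
endfacet
facet normal -0.281 -0.950 0.139
outer loop
vertex 1.392 -1.98 -3.337
vertex 2.058 -2.169 -3.284
vertex 1.656 -1.765 -1.332
endloop
endfacet
facet normal 0.133 0.197 -0.971
outer loop
vertex 2.058 -2.169 -3.284
vertex 1.904 -1.395 -3.148
vertex 2.608 -1.775 -3.129
endloop
endfacet
facet normal 0.508 -0.817 0.274
outer loop
vertex 2.058 -2.169 -3.284
vertex 2.608 -1.775 -3.129
vertex 1.656 -1.765 -1.332
endloop
endfacet
facet normal 0.133 0.197 -0.971
outer loop
vertex 2.608 -1.775 -3.129
vertex 1.904 -1.395 -3.148
vertex 2.628 -1.095 -2.988
endloop
endfacet
facet normal 0.877 -0.122 0.465
outer loop
vertex 2.608 -1.775 -3.129
vertex 2.628 -1.095 -2.988
vertex 1.656 -1.765 -1.332
endloop
endfacet
facet normal -0.706 0.693 -0.146
outer loop
vertex 1.091 3.213 -2.857
vertex 0.492 2.758 -2.122
vertex 1.175 3.511 -1.852
endloop
endfacet
facet normal -0.057 0.958 -0.279
outer loop
vertex 1.091 3.213 -2.857
vertex 1.175 3.511 -1.852
vertex 2.039 3.391 -2.439
endloop
endfacet
facet normal 0.244 0.561 -0.791
outer loop
vertex 1.091 3.213 -2.857
vertex 2.039 3.391 -2.439
vertex 1.89 2.564 -3.071
endloop
endfacet
facet normal -0.220 0.050 -0.974
outer loop
vertex 1.091 3.213 -2.857
vertex 1.89 2.564 -3.071
vertex 0.934 2.173 -2.875
endloop
endfacet
facet normal -0.807 0.132 -0.576
outer loop
vertex 1.091 3.213 -2.857
vertex 0.934 2.173 -2.875
vertex 0.492 2.758 -2.122
endloop
endfacet
facet normal 0.335 0.889 0.312
outer loop
vertex 2.039 3.391 -2.439
vertex 1.175 3.511 -1.852
vertex 2.026 3.047 -1.445
endloop
endfacet
facet normal -0.715 0.459 0.527
outer loop
vertex 1.175 3.511 -1.852
vertex 0.492 2.758 -2.122
vertex 1.07 2.656 -1.249
endloop
endfacet
facet normal -0.878 -0.449 -0.167
outer loop
vertex 0.492 2.758 -2.122
vertex 0.934 2.173 -2.875
vertex 0.921 1.829 -1.881
endloop
endfacet
facet normal 0.071 -0.581 -0.811
outer loop
vertex 0.934 2.173 -2.875
vertex 1.89 2.564 -3.071
vertex 1.785 1.709 -2.468
endloop
endfacet
facet normal 0.821 0.246 -0.515
outer loop
vertex 1.89 2.564 -3.071
vertex 2.039 3.391 -2.439
vertex 2.468 2.462 -2.198
endloop
endfacet
facet normal 0.220 -0.050 0.974
outer loop
vertex 1.869 2.007 -1.463
vertex 2.026 3.047 -1.445
vertex 1.07 2.656 -1.249
endloop
endfacet
facet normal -0.244 -0.561 0.791
outer loop
vertex 1.869 2.007 -1.463
vertex 1.07 2.656 -1.249
vertex 0.921 1.829 -1.881
endloop
endfacet
facet normal 0.057 -0.958 0.279
outer loop
vertex 1.869 2.007 -1.463
vertex 0.921 1.829 -1.881
vertex 1.785 1.709 -2.468
endloop
endfacet
facet normal 0.706 -0.693 0.146
outer loop
vertex 1.869 2.007 -1.463
vertex 1.785 1.709 -2.468
vertex 2.468 2.462 -2.198
endloop
endfacet
facet normal 0.807 -0.132 0.576
outer loop
vertex 1.869 2.007 -1.463
vertex 2.468 2.462 -2.198
vertex 2.026 3.047 -1.445
endloop
endfacet
facet normal -0.071 0.581 0.811
outer loop
vertex 1.07 2.656 -1.249
vertex 2.026 3.047 -1.445
vertex 1.175 3.511 -1.852
endloop
endfacet
facet normal -0.821 -0.246 0.515
outer loop
vertex 0.921 1.829 -1.881
vertex 1.07 2.656 -1.249
vertex 0.492 2.758 -2.122
endloop
endfacet
facet normal -0.335 -0.889 -0.312
outer loop
vertex 1.785 1.709 -2.468
vertex 0.921 1.829 -1.881
vertex 0.934 2.173 -2.875
endloop
endfacet
facet normal 0.715 -0.459 -0.527
outer loop
vertex 2.468 2.462 -2.198
vertex 1.785 1.709 -2.468
vertex 1.89 2.564 -3.071
endloop
endfacet
facet normal 0.878 0.449 0.167
outer loop
vertex 2.026 3.047 -1.445
vertex 2.468 2.462 -2.198
vertex 2.039 3.391 -2.439
endloop
endfacet

endsolid
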